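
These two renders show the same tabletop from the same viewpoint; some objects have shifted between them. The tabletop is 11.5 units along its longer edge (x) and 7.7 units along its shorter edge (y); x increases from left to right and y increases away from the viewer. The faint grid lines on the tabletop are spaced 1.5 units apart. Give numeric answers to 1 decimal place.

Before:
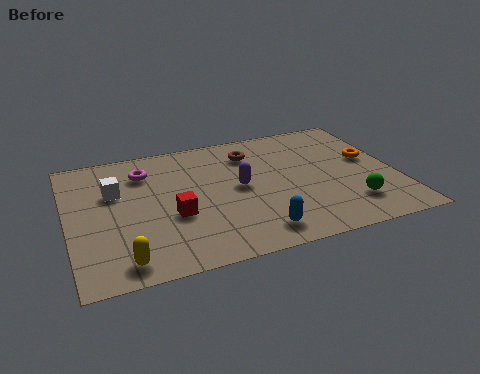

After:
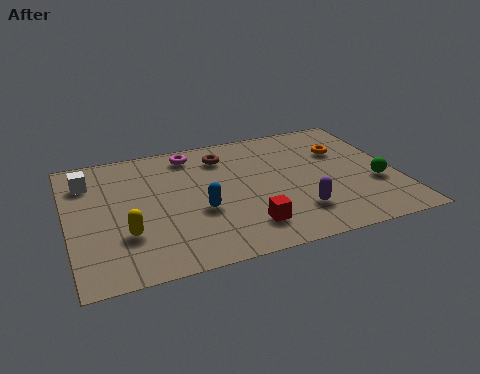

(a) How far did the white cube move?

1.3

From (1.7, 5.0) to (0.8, 5.9), the white cube covered √(0.9² + 0.9²) ≈ 1.3 units.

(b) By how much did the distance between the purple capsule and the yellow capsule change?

+0.7

Before: roughly 5.2 units apart; after: 5.9. That's 0.7 units further apart.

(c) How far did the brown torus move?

1.0

From (6.6, 6.0) to (5.6, 6.1), the brown torus covered √(1.0² + 0.1²) ≈ 1.0 units.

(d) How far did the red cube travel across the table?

2.8

The red cube moved from about (3.6, 3.0) to (6.0, 1.6), a distance of √(2.4² + 1.4²) ≈ 2.8.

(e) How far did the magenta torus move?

1.8

The magenta torus was near (2.8, 5.9) before and (4.5, 6.6) after, so it travelled √(1.7² + 0.7²) ≈ 1.8 units.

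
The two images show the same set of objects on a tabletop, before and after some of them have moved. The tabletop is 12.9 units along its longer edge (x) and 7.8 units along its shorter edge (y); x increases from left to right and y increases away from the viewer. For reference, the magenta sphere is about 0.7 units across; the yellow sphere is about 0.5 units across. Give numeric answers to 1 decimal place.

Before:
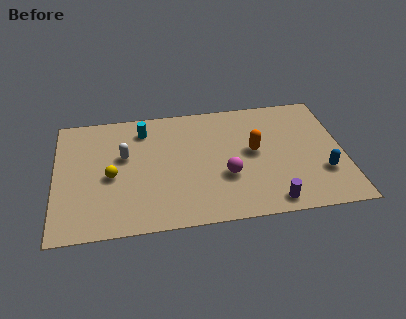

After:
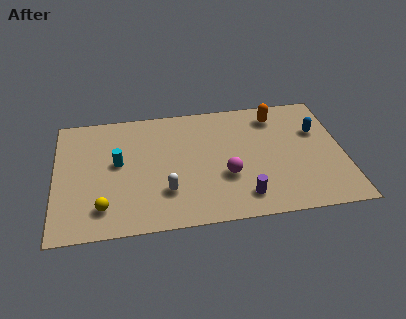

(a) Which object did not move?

the magenta sphere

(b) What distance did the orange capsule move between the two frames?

2.5

The orange capsule was near (8.9, 4.2) before and (10.0, 6.4) after, so it travelled √(1.1² + 2.2²) ≈ 2.5 units.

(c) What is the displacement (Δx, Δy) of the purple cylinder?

(-1.2, 0.5)

The purple cylinder started near (9.5, 0.9) and ended near (8.3, 1.4).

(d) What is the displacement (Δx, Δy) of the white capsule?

(1.8, -2.5)

The white capsule started near (3.1, 4.7) and ended near (4.9, 2.2).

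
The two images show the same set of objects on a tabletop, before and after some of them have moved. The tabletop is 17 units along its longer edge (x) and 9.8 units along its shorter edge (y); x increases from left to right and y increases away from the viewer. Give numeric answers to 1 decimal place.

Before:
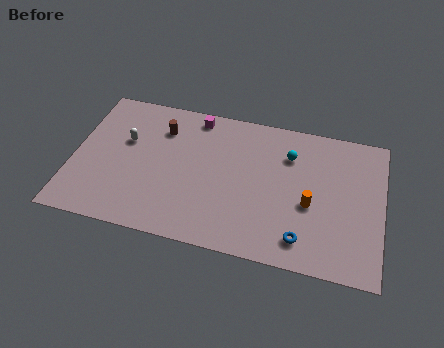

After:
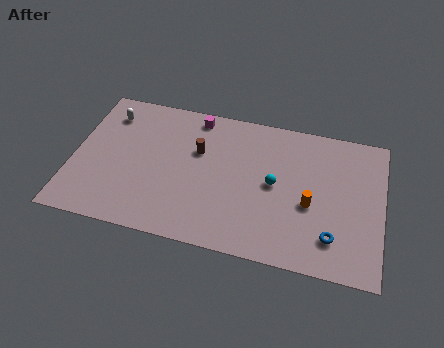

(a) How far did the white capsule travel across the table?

2.0

The white capsule moved from about (2.8, 6.1) to (1.7, 7.8), a distance of √(1.1² + 1.7²) ≈ 2.0.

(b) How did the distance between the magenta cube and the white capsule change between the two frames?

+0.4

They were about 4.5 units apart before and 4.9 after — 0.4 units further apart.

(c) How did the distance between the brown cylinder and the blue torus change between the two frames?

-1.3

The distance was about 9.9 in the first image and 8.6 in the second, so they moved 1.3 units closer together.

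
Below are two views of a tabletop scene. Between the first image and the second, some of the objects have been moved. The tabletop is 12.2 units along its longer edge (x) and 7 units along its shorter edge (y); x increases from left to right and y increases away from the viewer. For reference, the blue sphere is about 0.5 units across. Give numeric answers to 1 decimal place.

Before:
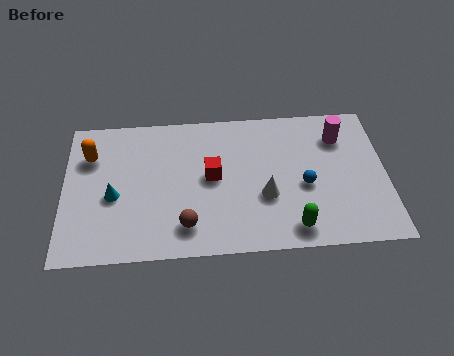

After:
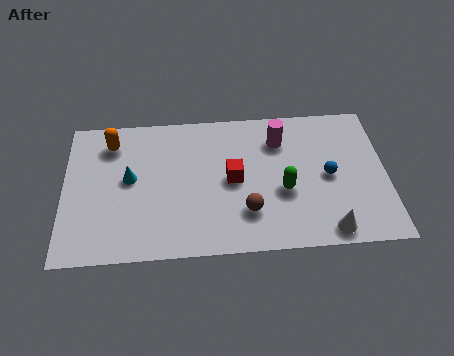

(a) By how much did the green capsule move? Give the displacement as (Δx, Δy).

(-0.3, 1.8)

The green capsule started near (8.6, 1.0) and ended near (8.3, 2.8).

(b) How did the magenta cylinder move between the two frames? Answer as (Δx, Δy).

(-2.3, 0.0)

From the two frames, the magenta cylinder sits at roughly (10.5, 5.3) before and (8.2, 5.3) after.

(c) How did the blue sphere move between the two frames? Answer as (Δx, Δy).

(0.9, 0.4)

The blue sphere started near (9.1, 3.0) and ended near (10.0, 3.4).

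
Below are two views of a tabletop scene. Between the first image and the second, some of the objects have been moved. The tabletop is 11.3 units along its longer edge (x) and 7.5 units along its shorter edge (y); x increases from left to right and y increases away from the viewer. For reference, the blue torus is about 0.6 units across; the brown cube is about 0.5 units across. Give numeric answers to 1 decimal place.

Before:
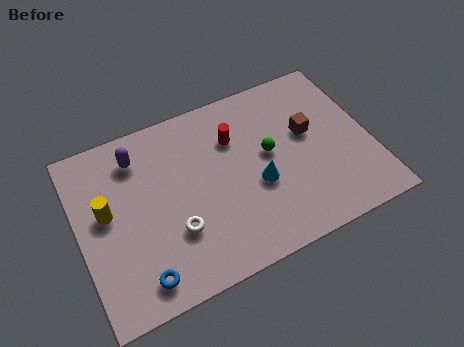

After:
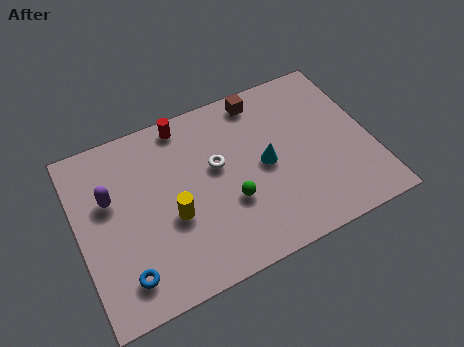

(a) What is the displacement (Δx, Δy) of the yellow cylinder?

(2.4, -1.2)

The yellow cylinder was at about (1.1, 4.2) and moved to about (3.5, 3.0).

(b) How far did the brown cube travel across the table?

2.7

The brown cube moved from about (9.0, 4.4) to (7.4, 6.6), a distance of √(1.6² + 2.2²) ≈ 2.7.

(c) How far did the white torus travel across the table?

2.8

The white torus moved from about (3.5, 2.4) to (5.4, 4.4), a distance of √(1.9² + 2.0²) ≈ 2.8.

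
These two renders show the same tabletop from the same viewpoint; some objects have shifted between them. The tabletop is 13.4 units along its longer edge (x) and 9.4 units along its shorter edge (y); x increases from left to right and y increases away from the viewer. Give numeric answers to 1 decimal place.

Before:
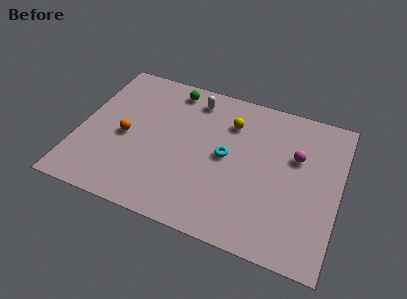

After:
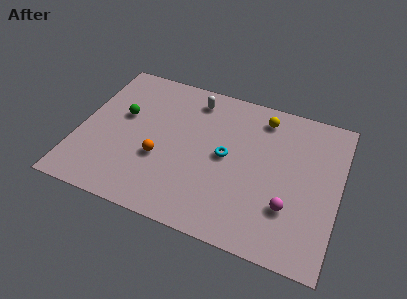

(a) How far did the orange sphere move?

2.1

From (2.4, 4.3) to (4.3, 3.5), the orange sphere covered √(1.9² + 0.8²) ≈ 2.1 units.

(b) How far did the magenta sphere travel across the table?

3.2

The magenta sphere moved from about (11.1, 6.0) to (11.0, 2.8), a distance of √(0.1² + 3.2²) ≈ 3.2.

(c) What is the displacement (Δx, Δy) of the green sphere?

(-2.3, -2.6)

The green sphere started near (4.4, 8.2) and ended near (2.1, 5.6).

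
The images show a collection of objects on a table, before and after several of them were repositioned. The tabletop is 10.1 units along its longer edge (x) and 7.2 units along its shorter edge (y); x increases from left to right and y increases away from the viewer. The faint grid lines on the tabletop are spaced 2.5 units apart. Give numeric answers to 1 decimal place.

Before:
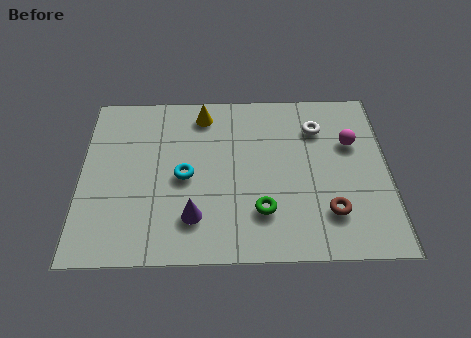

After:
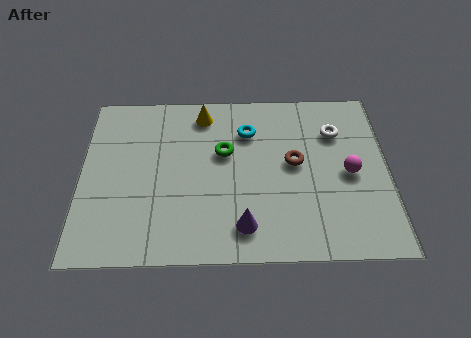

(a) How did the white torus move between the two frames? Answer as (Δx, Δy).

(0.6, -0.2)

From the two frames, the white torus sits at roughly (7.8, 5.4) before and (8.4, 5.2) after.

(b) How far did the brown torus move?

2.4

The brown torus was near (8.1, 1.8) before and (7.0, 3.9) after, so it travelled √(1.1² + 2.1²) ≈ 2.4 units.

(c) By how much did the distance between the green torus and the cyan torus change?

-1.7

Before: roughly 2.9 units apart; after: 1.2. That's 1.7 units closer together.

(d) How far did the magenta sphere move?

1.3

The magenta sphere moved from about (8.9, 4.7) to (8.8, 3.4), a distance of √(0.1² + 1.3²) ≈ 1.3.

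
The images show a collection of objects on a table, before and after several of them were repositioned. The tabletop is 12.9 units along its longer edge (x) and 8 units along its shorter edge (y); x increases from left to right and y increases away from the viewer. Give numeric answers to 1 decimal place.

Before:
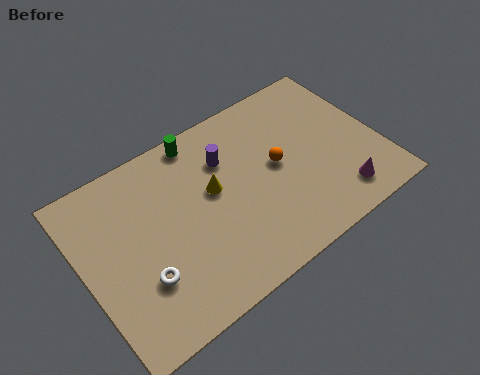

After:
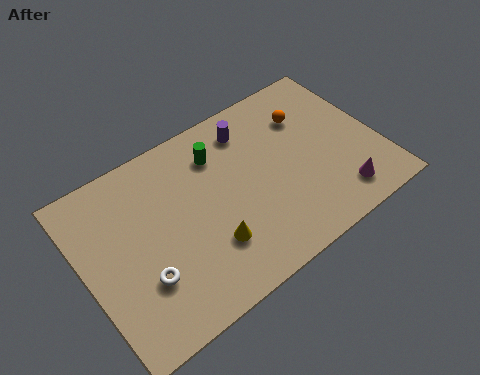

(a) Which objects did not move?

the magenta cone and the white torus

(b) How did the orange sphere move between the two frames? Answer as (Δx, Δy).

(1.7, 1.6)

The orange sphere was at about (8.5, 4.2) and moved to about (10.2, 5.8).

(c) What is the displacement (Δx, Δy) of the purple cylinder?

(1.2, 0.8)

The purple cylinder was at about (6.5, 5.7) and moved to about (7.7, 6.5).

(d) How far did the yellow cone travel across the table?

2.4

The yellow cone was near (5.7, 4.6) before and (5.1, 2.3) after, so it travelled √(0.6² + 2.3²) ≈ 2.4 units.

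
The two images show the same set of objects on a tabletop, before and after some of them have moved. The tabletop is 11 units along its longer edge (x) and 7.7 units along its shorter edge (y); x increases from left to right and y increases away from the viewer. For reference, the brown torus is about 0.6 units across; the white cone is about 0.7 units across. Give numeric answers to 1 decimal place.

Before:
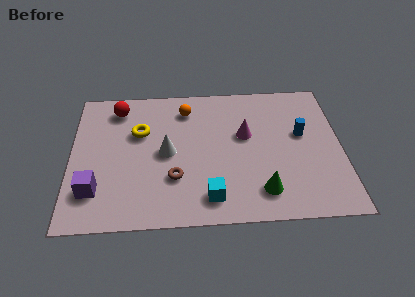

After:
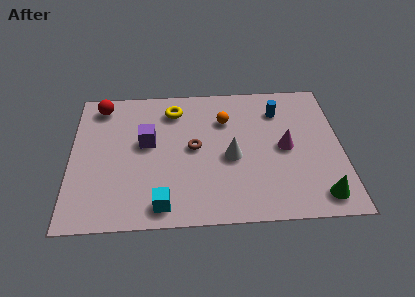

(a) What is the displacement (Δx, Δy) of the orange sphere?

(1.6, -0.7)

The orange sphere was at about (4.7, 6.2) and moved to about (6.3, 5.5).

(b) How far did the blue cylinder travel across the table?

1.7

From (9.4, 4.5) to (8.5, 5.9), the blue cylinder covered √(0.9² + 1.4²) ≈ 1.7 units.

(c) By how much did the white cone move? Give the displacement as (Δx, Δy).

(2.6, -0.4)

The white cone was at about (3.9, 3.8) and moved to about (6.5, 3.4).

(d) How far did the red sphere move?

0.7

The red sphere moved from about (1.9, 6.4) to (1.2, 6.6), a distance of √(0.7² + 0.2²) ≈ 0.7.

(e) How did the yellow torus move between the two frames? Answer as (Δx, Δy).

(1.4, 1.2)

The yellow torus started near (2.8, 5.0) and ended near (4.2, 6.2).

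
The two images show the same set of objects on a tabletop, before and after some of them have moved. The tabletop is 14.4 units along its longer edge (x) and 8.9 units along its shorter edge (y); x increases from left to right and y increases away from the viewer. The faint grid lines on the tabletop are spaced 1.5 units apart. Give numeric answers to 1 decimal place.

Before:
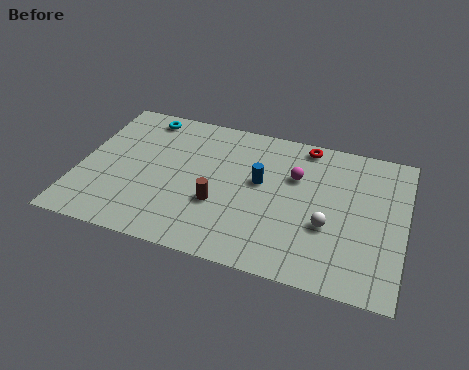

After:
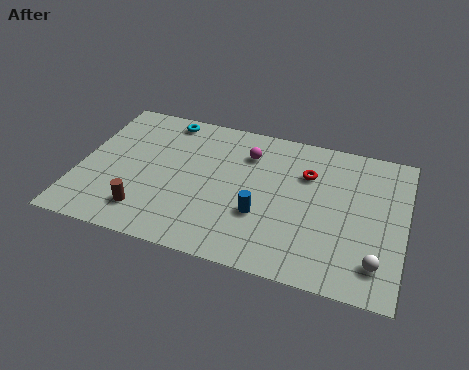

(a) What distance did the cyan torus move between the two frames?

1.0

The cyan torus was near (2.5, 7.8) before and (3.5, 7.9) after, so it travelled √(1.0² + 0.1²) ≈ 1.0 units.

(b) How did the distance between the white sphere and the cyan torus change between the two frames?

+1.8

Before: roughly 9.7 units apart; after: 11.5. That's 1.8 units further apart.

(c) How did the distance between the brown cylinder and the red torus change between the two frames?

+2.2

The distance was about 5.9 in the first image and 8.1 in the second, so they moved 2.2 units further apart.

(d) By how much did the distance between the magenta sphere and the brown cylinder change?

+2.2

They were about 4.2 units apart before and 6.4 after — 2.2 units further apart.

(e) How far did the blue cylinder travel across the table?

2.0

From (8.0, 5.1) to (8.2, 3.1), the blue cylinder covered √(0.2² + 2.0²) ≈ 2.0 units.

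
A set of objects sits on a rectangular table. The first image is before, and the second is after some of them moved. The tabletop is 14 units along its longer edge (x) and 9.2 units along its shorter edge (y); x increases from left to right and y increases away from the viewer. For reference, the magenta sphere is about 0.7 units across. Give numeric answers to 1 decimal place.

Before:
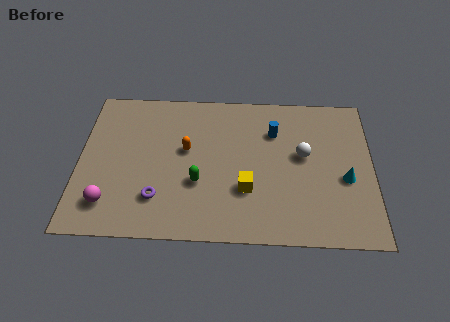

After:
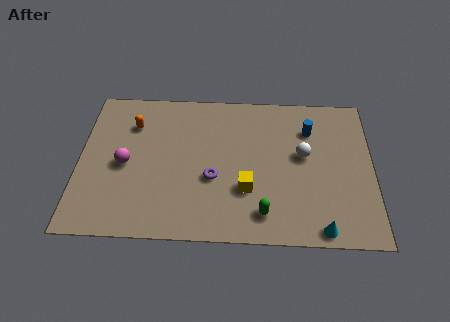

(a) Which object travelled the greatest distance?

the green capsule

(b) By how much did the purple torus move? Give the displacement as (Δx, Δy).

(2.6, 1.3)

The purple torus started near (3.8, 2.3) and ended near (6.4, 3.6).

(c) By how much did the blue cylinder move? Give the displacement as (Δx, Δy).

(1.7, 0.2)

The blue cylinder was at about (9.3, 6.6) and moved to about (11.0, 6.8).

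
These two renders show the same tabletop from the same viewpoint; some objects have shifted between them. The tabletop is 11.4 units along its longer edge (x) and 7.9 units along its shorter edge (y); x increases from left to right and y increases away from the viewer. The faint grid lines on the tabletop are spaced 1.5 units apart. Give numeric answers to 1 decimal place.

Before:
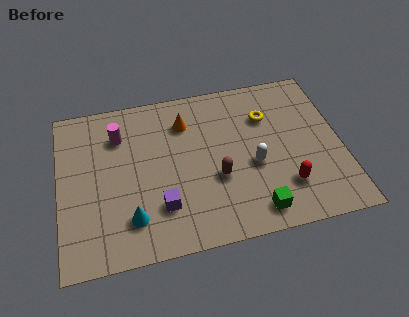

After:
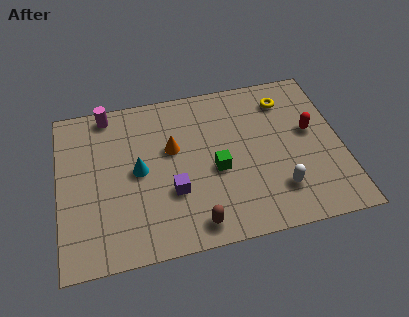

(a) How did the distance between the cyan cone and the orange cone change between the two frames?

-3.2

They were about 4.8 units apart before and 1.6 after — 3.2 units closer together.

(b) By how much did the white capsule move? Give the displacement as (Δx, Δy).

(0.9, -1.4)

From the two frames, the white capsule sits at roughly (7.8, 3.3) before and (8.7, 1.9) after.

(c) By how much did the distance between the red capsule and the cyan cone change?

+0.8

They were about 6.2 units apart before and 7.0 after — 0.8 units further apart.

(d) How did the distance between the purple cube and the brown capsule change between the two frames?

-0.6

Before: roughly 2.5 units apart; after: 1.9. That's 0.6 units closer together.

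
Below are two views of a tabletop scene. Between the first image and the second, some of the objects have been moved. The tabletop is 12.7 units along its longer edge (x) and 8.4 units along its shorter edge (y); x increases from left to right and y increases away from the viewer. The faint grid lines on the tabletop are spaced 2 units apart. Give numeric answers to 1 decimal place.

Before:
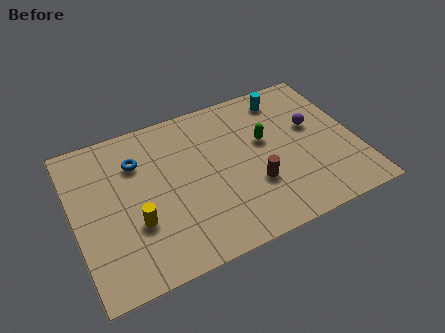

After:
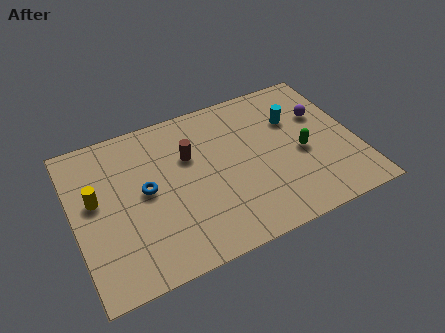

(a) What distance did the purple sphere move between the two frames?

0.7

The purple sphere moved from about (10.9, 5.0) to (11.4, 5.5), a distance of √(0.5² + 0.5²) ≈ 0.7.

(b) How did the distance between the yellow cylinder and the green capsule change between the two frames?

+2.8

The distance was about 6.5 in the first image and 9.3 in the second, so they moved 2.8 units further apart.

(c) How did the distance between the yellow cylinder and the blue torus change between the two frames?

-1.0

They were about 3.2 units apart before and 2.2 after — 1.0 units closer together.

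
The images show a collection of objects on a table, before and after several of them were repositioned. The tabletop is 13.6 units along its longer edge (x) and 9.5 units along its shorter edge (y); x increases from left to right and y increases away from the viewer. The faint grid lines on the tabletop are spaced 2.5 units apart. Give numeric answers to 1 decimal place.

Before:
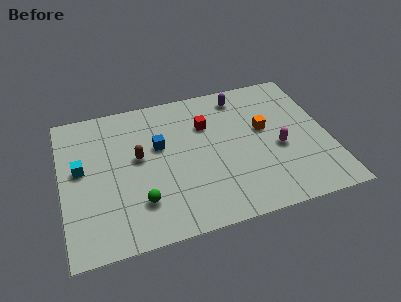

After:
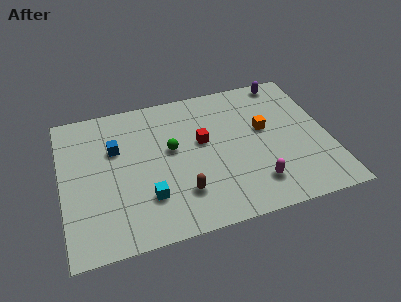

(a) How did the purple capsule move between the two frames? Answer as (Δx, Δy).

(2.4, 0.5)

From the two frames, the purple capsule sits at roughly (9.4, 8.1) before and (11.8, 8.6) after.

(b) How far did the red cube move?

1.1

The red cube moved from about (7.5, 6.6) to (7.2, 5.5), a distance of √(0.3² + 1.1²) ≈ 1.1.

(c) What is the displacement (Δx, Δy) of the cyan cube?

(3.2, -2.7)

The cyan cube started near (1.0, 5.3) and ended near (4.2, 2.6).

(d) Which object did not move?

the orange cube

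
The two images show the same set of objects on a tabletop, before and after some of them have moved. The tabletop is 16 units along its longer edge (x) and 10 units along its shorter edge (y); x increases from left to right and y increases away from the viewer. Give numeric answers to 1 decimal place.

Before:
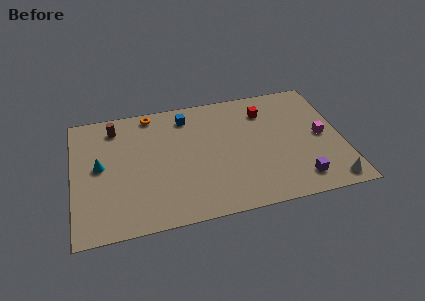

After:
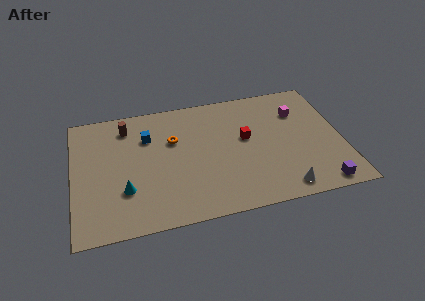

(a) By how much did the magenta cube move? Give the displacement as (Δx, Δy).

(-1.2, 2.3)

The magenta cube started near (14.8, 4.9) and ended near (13.6, 7.2).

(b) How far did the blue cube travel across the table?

2.7

From (6.9, 8.3) to (4.5, 7.1), the blue cube covered √(2.4² + 1.2²) ≈ 2.7 units.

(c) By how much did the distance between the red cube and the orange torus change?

-2.5

Before: roughly 6.9 units apart; after: 4.4. That's 2.5 units closer together.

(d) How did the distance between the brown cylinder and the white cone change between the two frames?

-3.0

Before: roughly 14.3 units apart; after: 11.3. That's 3.0 units closer together.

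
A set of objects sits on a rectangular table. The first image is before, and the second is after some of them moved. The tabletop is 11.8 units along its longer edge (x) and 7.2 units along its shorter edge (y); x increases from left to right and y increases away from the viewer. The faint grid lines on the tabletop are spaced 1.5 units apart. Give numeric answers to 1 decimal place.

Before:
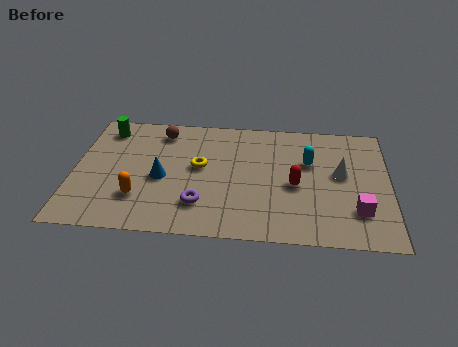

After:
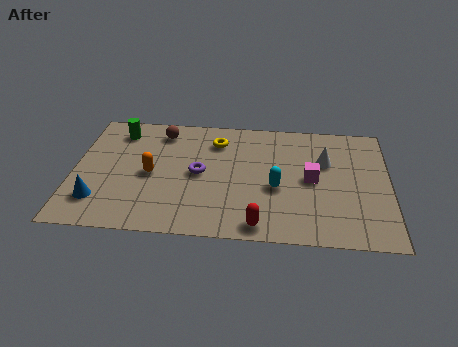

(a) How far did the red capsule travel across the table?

2.7

The red capsule was near (8.3, 3.2) before and (7.0, 0.8) after, so it travelled √(1.3² + 2.4²) ≈ 2.7 units.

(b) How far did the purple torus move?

1.8

The purple torus moved from about (4.8, 1.8) to (4.7, 3.6), a distance of √(0.1² + 1.8²) ≈ 1.8.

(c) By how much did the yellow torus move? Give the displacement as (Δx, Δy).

(0.6, 1.6)

The yellow torus was at about (4.7, 4.0) and moved to about (5.3, 5.6).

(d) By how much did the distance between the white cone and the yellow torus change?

-1.1

Before: roughly 5.3 units apart; after: 4.2. That's 1.1 units closer together.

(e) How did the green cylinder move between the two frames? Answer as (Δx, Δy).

(0.5, -0.1)

The green cylinder was at about (1.1, 6.0) and moved to about (1.6, 5.9).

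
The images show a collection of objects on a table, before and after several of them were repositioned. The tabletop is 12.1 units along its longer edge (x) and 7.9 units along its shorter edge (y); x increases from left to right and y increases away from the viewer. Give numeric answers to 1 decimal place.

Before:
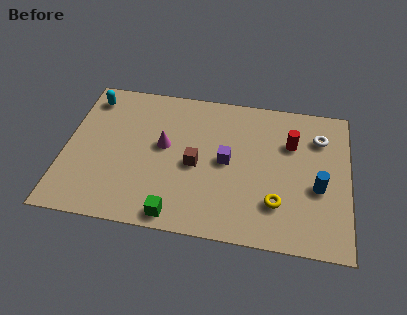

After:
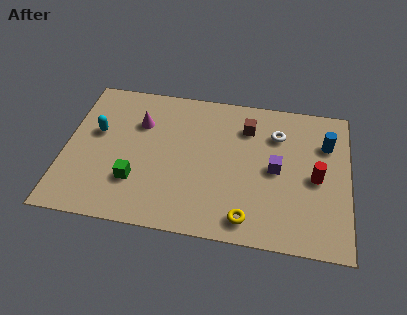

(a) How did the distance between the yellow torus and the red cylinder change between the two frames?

+0.5

Before: roughly 3.3 units apart; after: 3.8. That's 0.5 units further apart.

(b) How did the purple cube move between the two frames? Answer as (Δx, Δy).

(2.1, -0.1)

The purple cube started near (6.9, 4.0) and ended near (9.0, 3.9).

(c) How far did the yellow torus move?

1.6

From (9.1, 2.1) to (7.9, 1.1), the yellow torus covered √(1.2² + 1.0²) ≈ 1.6 units.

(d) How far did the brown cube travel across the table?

3.2

The brown cube moved from about (5.6, 3.6) to (7.7, 6.0), a distance of √(2.1² + 2.4²) ≈ 3.2.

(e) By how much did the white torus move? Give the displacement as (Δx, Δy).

(-1.8, -0.1)

The white torus was at about (10.8, 5.9) and moved to about (9.0, 5.8).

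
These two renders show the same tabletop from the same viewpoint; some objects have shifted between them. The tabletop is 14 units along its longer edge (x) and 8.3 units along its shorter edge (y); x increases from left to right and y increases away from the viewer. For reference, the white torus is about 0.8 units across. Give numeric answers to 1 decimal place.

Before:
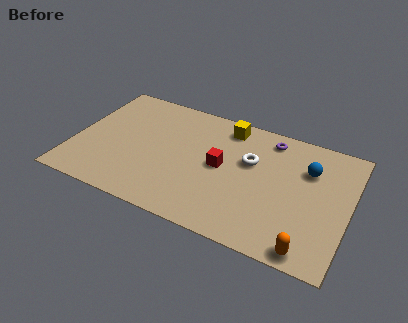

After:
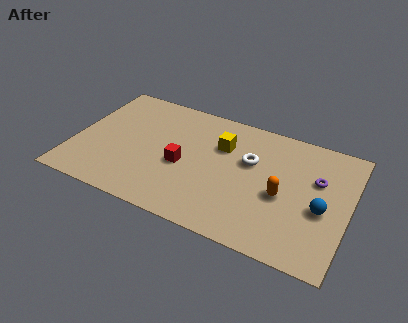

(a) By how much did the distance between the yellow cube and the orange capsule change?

-4.0

They were about 7.9 units apart before and 3.9 after — 4.0 units closer together.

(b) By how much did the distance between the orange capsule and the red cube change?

-0.8

Before: roughly 5.9 units apart; after: 5.1. That's 0.8 units closer together.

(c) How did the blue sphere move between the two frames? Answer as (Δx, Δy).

(0.9, -2.3)

The blue sphere started near (11.8, 5.8) and ended near (12.7, 3.5).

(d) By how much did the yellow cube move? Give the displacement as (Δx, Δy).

(-0.1, -1.4)

The yellow cube was at about (7.5, 7.1) and moved to about (7.4, 5.7).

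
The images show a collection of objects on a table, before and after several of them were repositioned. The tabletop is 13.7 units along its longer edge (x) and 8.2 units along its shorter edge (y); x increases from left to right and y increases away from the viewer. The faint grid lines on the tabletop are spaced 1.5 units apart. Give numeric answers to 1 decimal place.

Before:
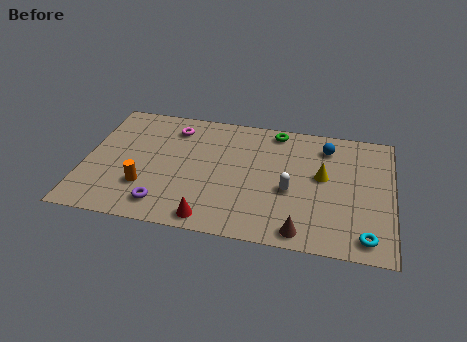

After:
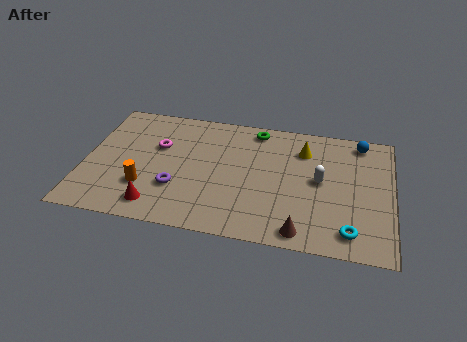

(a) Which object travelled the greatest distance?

the red cone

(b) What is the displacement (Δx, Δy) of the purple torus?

(0.5, 1.2)

The purple torus was at about (3.7, 1.4) and moved to about (4.2, 2.6).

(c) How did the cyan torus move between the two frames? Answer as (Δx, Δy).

(-0.7, 0.2)

The cyan torus was at about (12.6, 1.1) and moved to about (11.9, 1.3).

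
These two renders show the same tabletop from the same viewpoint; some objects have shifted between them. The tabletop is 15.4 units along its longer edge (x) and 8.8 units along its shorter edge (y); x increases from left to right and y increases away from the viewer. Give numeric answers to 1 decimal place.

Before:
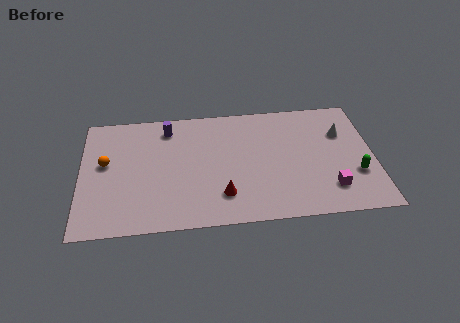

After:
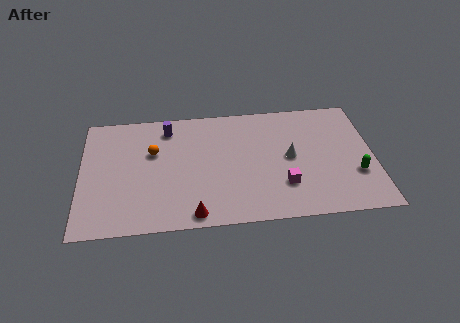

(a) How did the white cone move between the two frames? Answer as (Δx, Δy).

(-2.8, -1.5)

From the two frames, the white cone sits at roughly (13.8, 6.0) before and (11.0, 4.5) after.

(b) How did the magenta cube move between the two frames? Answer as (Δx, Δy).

(-2.4, 0.5)

The magenta cube was at about (13.0, 2.0) and moved to about (10.6, 2.5).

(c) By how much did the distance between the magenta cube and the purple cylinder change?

-2.2

Before: roughly 9.9 units apart; after: 7.7. That's 2.2 units closer together.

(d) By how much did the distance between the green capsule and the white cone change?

+0.6

The distance was about 3.2 in the first image and 3.8 in the second, so they moved 0.6 units further apart.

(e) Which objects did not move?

the purple cylinder and the green capsule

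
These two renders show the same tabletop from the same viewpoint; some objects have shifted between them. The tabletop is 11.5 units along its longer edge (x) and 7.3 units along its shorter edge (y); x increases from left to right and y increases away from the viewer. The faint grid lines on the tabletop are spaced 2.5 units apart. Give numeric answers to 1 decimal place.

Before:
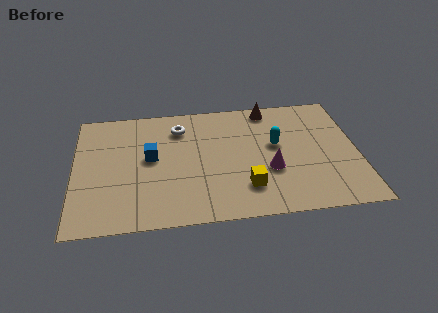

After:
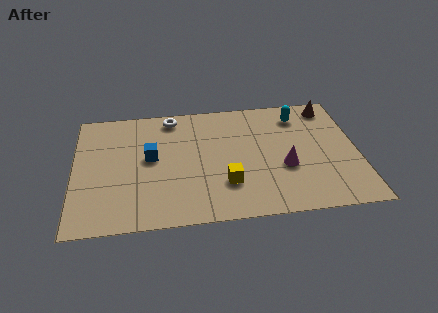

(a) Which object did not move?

the blue cube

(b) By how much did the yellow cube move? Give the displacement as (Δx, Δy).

(-0.8, 0.3)

From the two frames, the yellow cube sits at roughly (6.9, 1.8) before and (6.1, 2.1) after.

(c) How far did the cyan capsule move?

2.0

The cyan capsule moved from about (8.2, 4.2) to (9.2, 5.9), a distance of √(1.0² + 1.7²) ≈ 2.0.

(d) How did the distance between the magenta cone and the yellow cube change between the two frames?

+1.2

Before: roughly 1.3 units apart; after: 2.5. That's 1.2 units further apart.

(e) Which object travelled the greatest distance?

the brown cone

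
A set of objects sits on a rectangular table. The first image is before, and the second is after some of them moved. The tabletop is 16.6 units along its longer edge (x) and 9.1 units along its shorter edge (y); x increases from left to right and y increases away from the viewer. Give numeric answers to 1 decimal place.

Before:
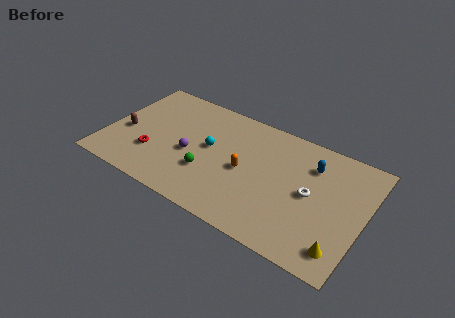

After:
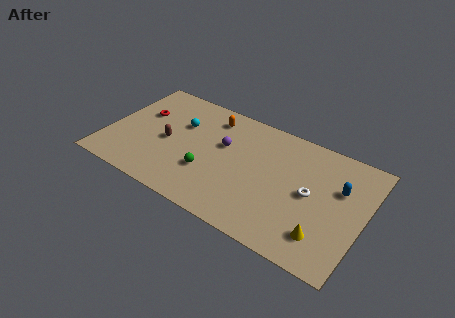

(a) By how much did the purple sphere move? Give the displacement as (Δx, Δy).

(1.9, 1.7)

The purple sphere was at about (5.5, 3.9) and moved to about (7.4, 5.6).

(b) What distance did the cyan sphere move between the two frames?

2.3

The cyan sphere moved from about (6.6, 5.0) to (4.5, 6.0), a distance of √(2.1² + 1.0²) ≈ 2.3.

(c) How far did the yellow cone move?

1.2

The yellow cone was near (15.5, 1.6) before and (14.4, 2.0) after, so it travelled √(1.1² + 0.4²) ≈ 1.2 units.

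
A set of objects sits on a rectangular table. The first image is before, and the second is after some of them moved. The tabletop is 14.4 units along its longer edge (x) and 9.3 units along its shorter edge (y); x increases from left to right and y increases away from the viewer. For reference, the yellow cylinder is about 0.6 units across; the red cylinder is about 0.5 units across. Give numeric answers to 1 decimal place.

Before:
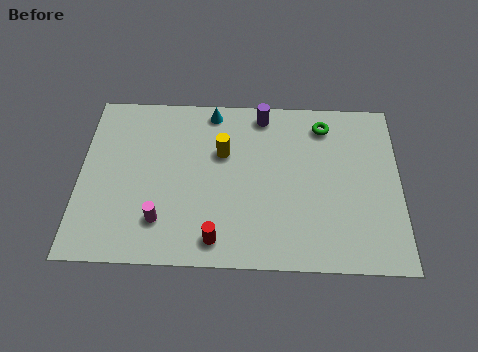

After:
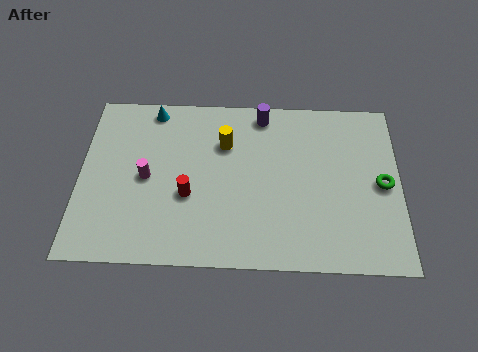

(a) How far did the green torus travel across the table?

4.1

The green torus was near (11.0, 7.7) before and (13.6, 4.5) after, so it travelled √(2.6² + 3.2²) ≈ 4.1 units.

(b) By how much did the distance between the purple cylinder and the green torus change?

+3.7

They were about 2.8 units apart before and 6.5 after — 3.7 units further apart.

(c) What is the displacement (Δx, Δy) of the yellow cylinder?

(0.1, 0.5)

The yellow cylinder was at about (6.4, 6.0) and moved to about (6.5, 6.5).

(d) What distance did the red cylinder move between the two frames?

2.6

The red cylinder was near (6.2, 1.3) before and (4.9, 3.6) after, so it travelled √(1.3² + 2.3²) ≈ 2.6 units.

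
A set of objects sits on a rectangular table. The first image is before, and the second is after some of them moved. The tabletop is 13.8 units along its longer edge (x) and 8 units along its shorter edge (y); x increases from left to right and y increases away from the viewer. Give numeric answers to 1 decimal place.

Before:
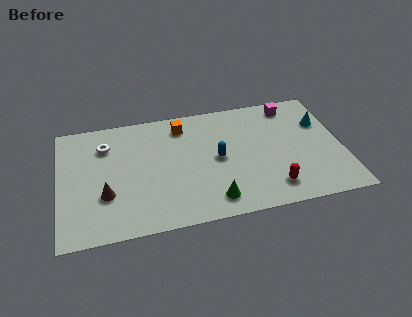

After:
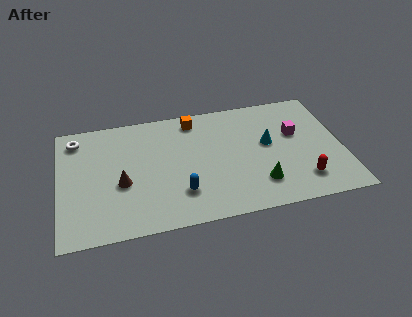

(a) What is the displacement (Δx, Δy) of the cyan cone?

(-2.7, -0.9)

The cyan cone started near (12.9, 5.4) and ended near (10.2, 4.5).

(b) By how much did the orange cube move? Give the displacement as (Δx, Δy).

(0.6, 0.3)

From the two frames, the orange cube sits at roughly (6.1, 6.6) before and (6.7, 6.9) after.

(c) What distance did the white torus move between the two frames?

1.6

From (2.3, 6.0) to (0.9, 6.7), the white torus covered √(1.4² + 0.7²) ≈ 1.6 units.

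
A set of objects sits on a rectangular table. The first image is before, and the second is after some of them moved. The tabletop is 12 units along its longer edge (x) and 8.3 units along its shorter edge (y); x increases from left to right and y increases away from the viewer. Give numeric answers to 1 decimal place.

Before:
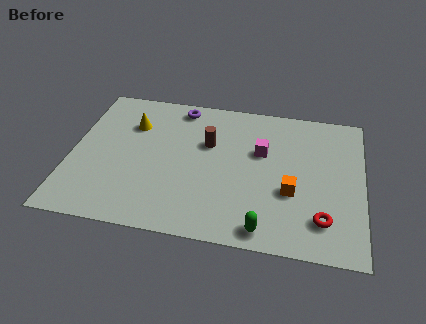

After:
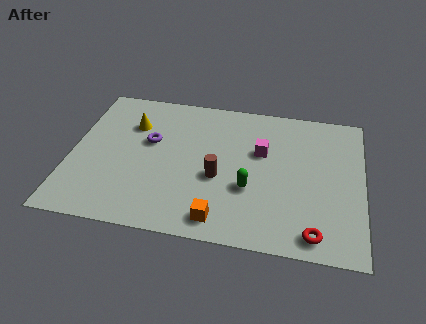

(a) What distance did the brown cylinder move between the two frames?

2.0

From (5.6, 5.3) to (6.1, 3.4), the brown cylinder covered √(0.5² + 1.9²) ≈ 2.0 units.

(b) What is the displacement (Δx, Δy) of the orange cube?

(-2.8, -2.0)

The orange cube was at about (9.1, 3.1) and moved to about (6.3, 1.1).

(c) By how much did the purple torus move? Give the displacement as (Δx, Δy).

(-1.1, -2.3)

The purple torus was at about (4.3, 7.3) and moved to about (3.2, 5.0).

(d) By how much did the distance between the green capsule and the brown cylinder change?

-3.7

Before: roughly 5.1 units apart; after: 1.4. That's 3.7 units closer together.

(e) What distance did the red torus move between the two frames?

0.9

From (10.4, 1.8) to (10.1, 1.0), the red torus covered √(0.3² + 0.8²) ≈ 0.9 units.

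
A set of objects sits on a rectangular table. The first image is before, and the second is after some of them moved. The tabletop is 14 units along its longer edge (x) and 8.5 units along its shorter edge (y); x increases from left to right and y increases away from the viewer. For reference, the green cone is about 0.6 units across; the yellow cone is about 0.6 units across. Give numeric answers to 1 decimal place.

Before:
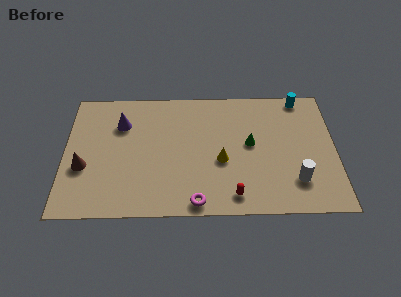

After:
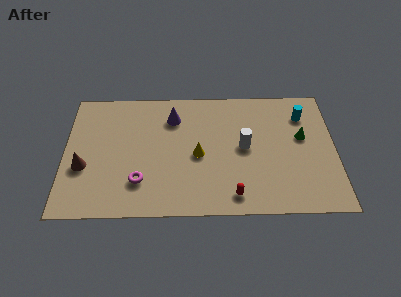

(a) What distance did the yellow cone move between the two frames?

1.3

From (8.1, 3.5) to (6.9, 3.9), the yellow cone covered √(1.2² + 0.4²) ≈ 1.3 units.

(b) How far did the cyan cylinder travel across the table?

1.2

The cyan cylinder was near (12.3, 7.7) before and (12.4, 6.5) after, so it travelled √(0.1² + 1.2²) ≈ 1.2 units.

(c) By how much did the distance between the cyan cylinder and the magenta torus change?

+0.7

They were about 8.8 units apart before and 9.5 after — 0.7 units further apart.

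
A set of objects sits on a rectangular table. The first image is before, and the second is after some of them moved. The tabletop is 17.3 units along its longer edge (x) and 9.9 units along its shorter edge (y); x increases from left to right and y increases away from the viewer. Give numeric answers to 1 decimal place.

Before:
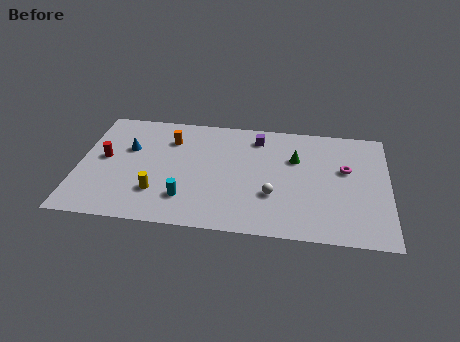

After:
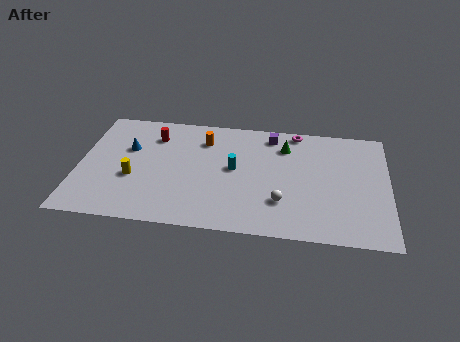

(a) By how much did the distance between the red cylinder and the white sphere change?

-1.0

The distance was about 9.7 in the first image and 8.7 in the second, so they moved 1.0 units closer together.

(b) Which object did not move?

the blue cone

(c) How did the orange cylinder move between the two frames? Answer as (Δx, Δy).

(1.9, 0.2)

The orange cylinder was at about (5.0, 7.4) and moved to about (6.9, 7.6).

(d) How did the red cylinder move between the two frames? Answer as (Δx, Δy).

(2.7, 2.3)

From the two frames, the red cylinder sits at roughly (1.4, 5.3) before and (4.1, 7.6) after.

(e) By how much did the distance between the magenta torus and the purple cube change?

-4.0

Before: roughly 5.5 units apart; after: 1.5. That's 4.0 units closer together.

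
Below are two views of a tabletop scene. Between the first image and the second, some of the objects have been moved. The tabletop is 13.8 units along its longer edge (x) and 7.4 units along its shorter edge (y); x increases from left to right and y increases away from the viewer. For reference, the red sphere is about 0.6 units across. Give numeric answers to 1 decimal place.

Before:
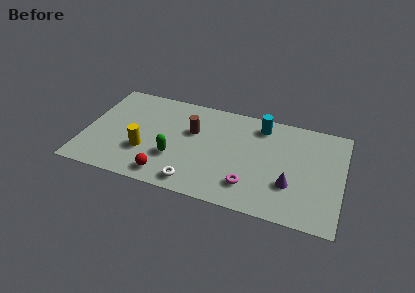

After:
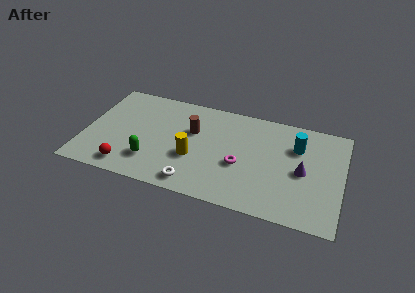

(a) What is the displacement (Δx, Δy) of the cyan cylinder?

(2.0, -1.0)

The cyan cylinder started near (9.3, 6.2) and ended near (11.3, 5.2).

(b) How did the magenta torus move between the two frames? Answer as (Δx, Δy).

(-0.6, 1.3)

The magenta torus was at about (9.0, 1.7) and moved to about (8.4, 3.0).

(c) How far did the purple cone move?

1.3

The purple cone was near (11.1, 2.4) before and (11.7, 3.5) after, so it travelled √(0.6² + 1.1²) ≈ 1.3 units.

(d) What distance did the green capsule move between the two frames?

1.3

The green capsule moved from about (4.9, 2.5) to (3.7, 1.9), a distance of √(1.2² + 0.6²) ≈ 1.3.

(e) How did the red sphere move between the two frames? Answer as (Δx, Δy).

(-2.1, 0.0)

The red sphere was at about (4.6, 1.1) and moved to about (2.5, 1.1).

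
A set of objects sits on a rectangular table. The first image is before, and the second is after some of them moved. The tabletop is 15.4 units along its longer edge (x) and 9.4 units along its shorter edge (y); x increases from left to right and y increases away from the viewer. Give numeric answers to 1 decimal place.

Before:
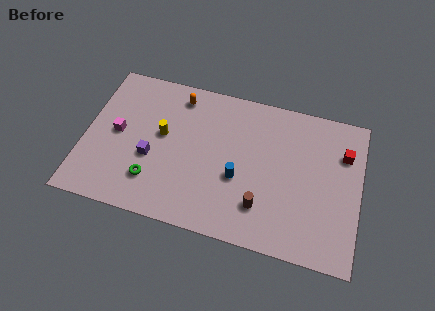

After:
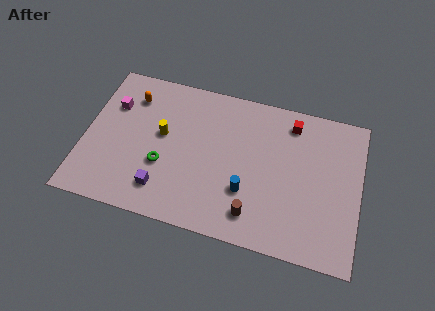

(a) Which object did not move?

the yellow cylinder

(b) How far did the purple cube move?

2.0

The purple cube was near (3.8, 3.7) before and (4.6, 1.9) after, so it travelled √(0.8² + 1.8²) ≈ 2.0 units.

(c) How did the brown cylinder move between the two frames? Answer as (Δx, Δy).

(-0.4, -0.6)

The brown cylinder started near (10.1, 2.3) and ended near (9.7, 1.7).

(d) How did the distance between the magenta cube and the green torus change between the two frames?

+1.1

The distance was about 3.3 in the first image and 4.4 in the second, so they moved 1.1 units further apart.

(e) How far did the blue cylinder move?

0.9

From (8.7, 3.7) to (9.2, 3.0), the blue cylinder covered √(0.5² + 0.7²) ≈ 0.9 units.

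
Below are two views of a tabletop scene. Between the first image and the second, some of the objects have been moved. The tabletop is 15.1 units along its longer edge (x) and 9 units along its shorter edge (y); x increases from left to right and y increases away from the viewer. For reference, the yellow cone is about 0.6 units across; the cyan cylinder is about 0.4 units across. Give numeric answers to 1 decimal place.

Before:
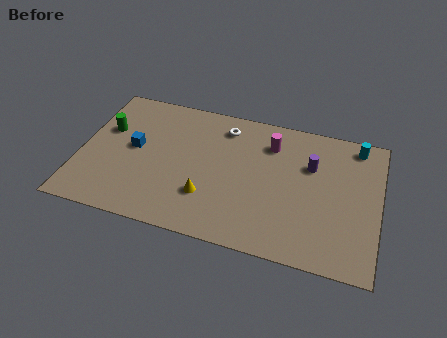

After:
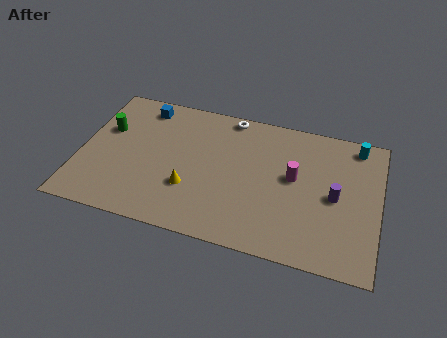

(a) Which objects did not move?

the green cylinder and the cyan cylinder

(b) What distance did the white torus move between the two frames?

0.8

The white torus moved from about (7.1, 7.4) to (7.3, 8.2), a distance of √(0.2² + 0.8²) ≈ 0.8.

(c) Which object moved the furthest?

the blue cube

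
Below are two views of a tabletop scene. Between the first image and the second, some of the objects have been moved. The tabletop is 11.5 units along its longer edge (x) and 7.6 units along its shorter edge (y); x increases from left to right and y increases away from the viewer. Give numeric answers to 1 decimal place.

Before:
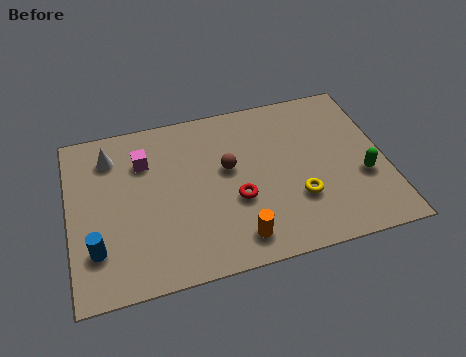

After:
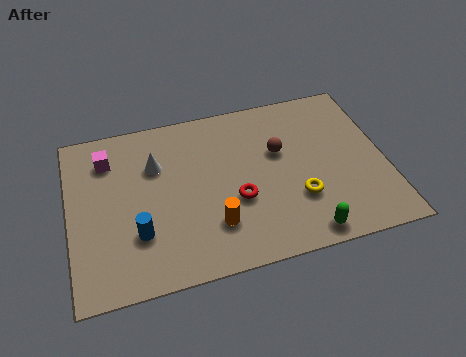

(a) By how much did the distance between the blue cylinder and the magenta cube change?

-0.3

They were about 4.0 units apart before and 3.7 after — 0.3 units closer together.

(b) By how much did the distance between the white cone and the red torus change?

-1.8

The distance was about 5.4 in the first image and 3.6 in the second, so they moved 1.8 units closer together.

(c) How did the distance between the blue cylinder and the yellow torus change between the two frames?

-1.5

They were about 7.3 units apart before and 5.8 after — 1.5 units closer together.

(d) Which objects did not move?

the red torus and the yellow torus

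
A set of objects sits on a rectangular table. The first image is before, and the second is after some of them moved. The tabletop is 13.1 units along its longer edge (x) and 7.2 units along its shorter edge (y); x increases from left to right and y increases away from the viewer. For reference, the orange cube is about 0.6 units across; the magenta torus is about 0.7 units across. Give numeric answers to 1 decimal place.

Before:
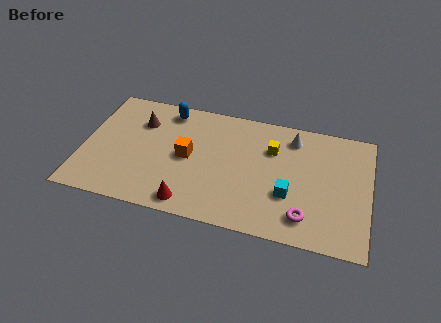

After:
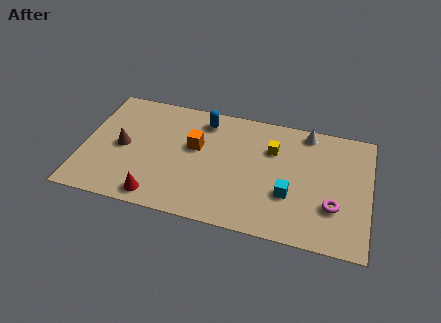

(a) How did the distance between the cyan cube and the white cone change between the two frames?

+0.5

The distance was about 3.4 in the first image and 3.9 in the second, so they moved 0.5 units further apart.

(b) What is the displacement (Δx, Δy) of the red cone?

(-1.5, 0.0)

From the two frames, the red cone sits at roughly (5.1, 0.9) before and (3.6, 0.9) after.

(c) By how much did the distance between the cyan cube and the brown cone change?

+0.3

They were about 7.5 units apart before and 7.8 after — 0.3 units further apart.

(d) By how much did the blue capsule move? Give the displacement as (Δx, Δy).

(1.7, -0.2)

The blue capsule started near (3.7, 6.2) and ended near (5.4, 6.0).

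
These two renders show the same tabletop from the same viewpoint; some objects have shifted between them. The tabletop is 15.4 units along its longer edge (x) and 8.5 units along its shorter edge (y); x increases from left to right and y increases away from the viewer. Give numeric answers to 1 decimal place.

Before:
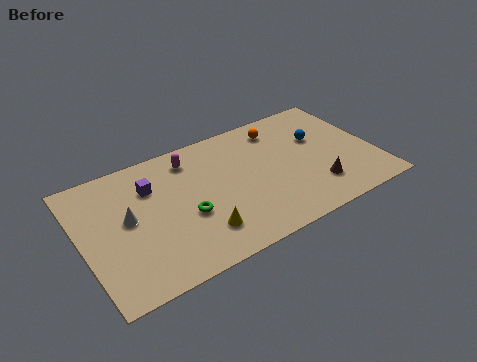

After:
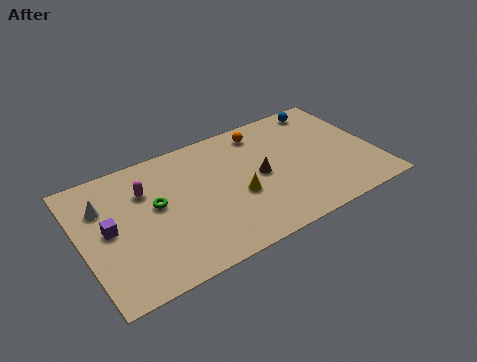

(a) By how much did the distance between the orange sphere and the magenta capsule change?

+1.7

The distance was about 4.8 in the first image and 6.5 in the second, so they moved 1.7 units further apart.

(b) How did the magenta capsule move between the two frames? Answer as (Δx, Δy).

(-2.5, -1.0)

The magenta capsule was at about (6.0, 7.0) and moved to about (3.5, 6.0).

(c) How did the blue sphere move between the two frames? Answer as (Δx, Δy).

(0.7, 2.1)

From the two frames, the blue sphere sits at roughly (12.7, 5.4) before and (13.4, 7.5) after.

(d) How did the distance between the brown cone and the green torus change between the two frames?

-1.4

They were about 6.8 units apart before and 5.4 after — 1.4 units closer together.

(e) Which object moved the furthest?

the brown cone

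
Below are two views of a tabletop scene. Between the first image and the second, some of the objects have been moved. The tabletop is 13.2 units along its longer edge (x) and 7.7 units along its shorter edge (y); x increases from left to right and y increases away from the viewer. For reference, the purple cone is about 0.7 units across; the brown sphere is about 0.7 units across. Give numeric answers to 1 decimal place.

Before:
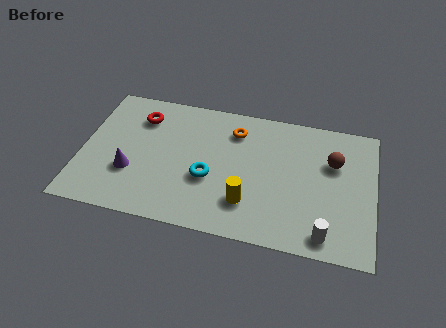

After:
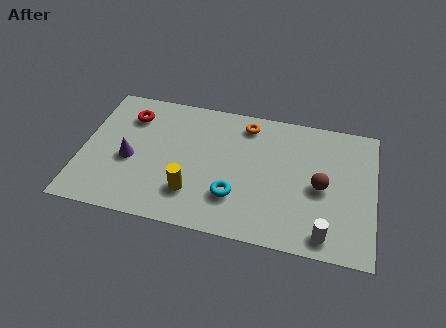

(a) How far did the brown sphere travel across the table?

1.6

From (11.3, 5.1) to (10.8, 3.6), the brown sphere covered √(0.5² + 1.5²) ≈ 1.6 units.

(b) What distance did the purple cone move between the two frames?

0.7

The purple cone was near (2.3, 2.6) before and (2.2, 3.3) after, so it travelled √(0.1² + 0.7²) ≈ 0.7 units.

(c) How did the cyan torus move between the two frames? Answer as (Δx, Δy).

(1.2, -0.8)

The cyan torus started near (5.8, 3.0) and ended near (7.0, 2.2).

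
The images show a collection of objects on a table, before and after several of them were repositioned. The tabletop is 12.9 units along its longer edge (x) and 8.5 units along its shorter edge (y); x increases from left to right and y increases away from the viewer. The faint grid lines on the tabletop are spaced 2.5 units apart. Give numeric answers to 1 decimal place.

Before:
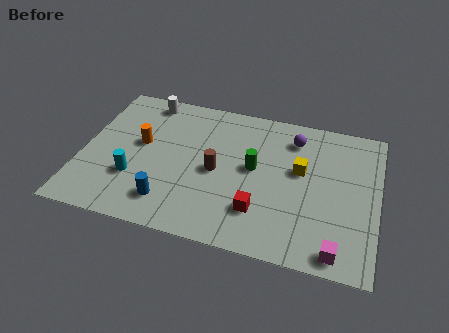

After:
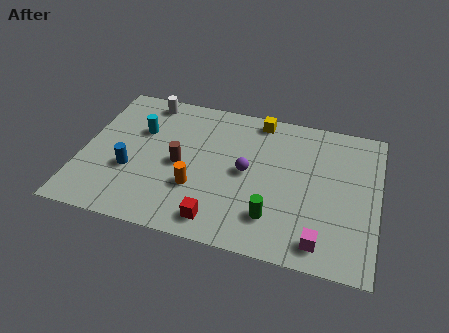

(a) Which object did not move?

the white cylinder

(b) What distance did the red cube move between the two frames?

2.0

The red cube was near (7.9, 2.2) before and (6.2, 1.2) after, so it travelled √(1.7² + 1.0²) ≈ 2.0 units.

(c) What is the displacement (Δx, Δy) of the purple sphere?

(-1.9, -2.5)

From the two frames, the purple sphere sits at roughly (9.1, 6.8) before and (7.2, 4.3) after.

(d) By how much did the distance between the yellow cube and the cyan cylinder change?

-2.0

They were about 7.5 units apart before and 5.5 after — 2.0 units closer together.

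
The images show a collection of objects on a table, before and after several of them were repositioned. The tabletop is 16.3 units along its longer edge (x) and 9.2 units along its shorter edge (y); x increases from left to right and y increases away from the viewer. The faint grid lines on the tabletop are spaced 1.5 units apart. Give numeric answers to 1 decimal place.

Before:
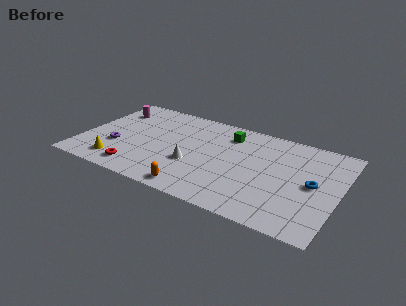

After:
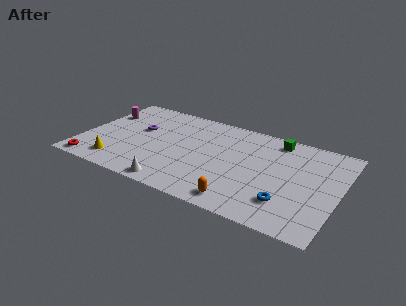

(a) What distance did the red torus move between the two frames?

2.8

The red torus moved from about (3.9, 1.4) to (1.1, 0.9), a distance of √(2.8² + 0.5²) ≈ 2.8.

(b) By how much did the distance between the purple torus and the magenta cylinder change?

-1.2

They were about 3.9 units apart before and 2.7 after — 1.2 units closer together.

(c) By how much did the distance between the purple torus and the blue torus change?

-2.1

Before: roughly 12.5 units apart; after: 10.4. That's 2.1 units closer together.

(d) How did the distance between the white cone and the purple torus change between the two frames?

+0.6

Before: roughly 4.9 units apart; after: 5.5. That's 0.6 units further apart.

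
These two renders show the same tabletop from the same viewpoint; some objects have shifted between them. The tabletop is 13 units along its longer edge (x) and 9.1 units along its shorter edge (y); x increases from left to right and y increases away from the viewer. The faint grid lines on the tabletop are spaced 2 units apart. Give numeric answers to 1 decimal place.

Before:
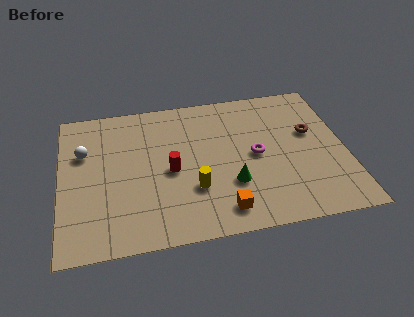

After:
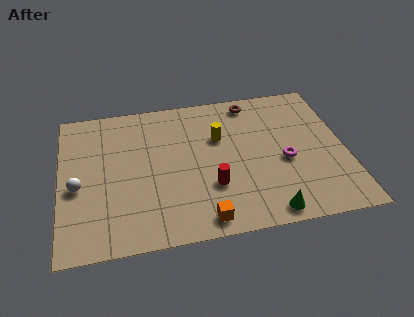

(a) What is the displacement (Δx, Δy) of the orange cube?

(-0.9, -0.4)

The orange cube was at about (7.2, 1.4) and moved to about (6.3, 1.0).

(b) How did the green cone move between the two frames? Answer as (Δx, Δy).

(1.5, -2.0)

The green cone started near (7.7, 2.9) and ended near (9.2, 0.9).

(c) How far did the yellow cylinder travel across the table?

3.3

The yellow cylinder was near (6.0, 2.9) before and (7.3, 5.9) after, so it travelled √(1.3² + 3.0²) ≈ 3.3 units.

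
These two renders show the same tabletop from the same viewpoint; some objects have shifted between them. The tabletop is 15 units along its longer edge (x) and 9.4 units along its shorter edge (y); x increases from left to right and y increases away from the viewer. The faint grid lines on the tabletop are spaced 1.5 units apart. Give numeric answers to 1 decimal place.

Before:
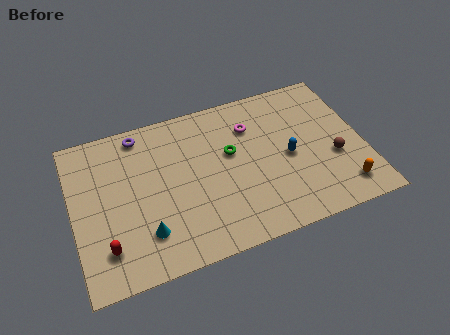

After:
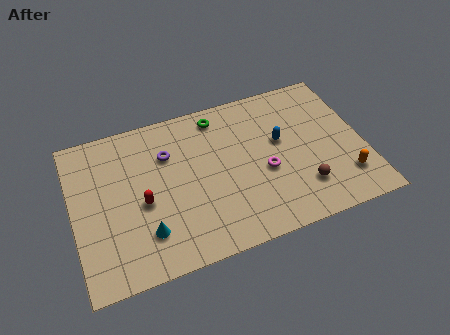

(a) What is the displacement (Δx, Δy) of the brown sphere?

(-1.8, -1.3)

From the two frames, the brown sphere sits at roughly (13.4, 3.6) before and (11.6, 2.3) after.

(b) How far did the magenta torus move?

3.0

From (9.4, 6.9) to (9.8, 3.9), the magenta torus covered √(0.4² + 3.0²) ≈ 3.0 units.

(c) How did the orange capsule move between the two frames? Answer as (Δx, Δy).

(0.2, 0.6)

The orange capsule started near (13.6, 1.6) and ended near (13.8, 2.2).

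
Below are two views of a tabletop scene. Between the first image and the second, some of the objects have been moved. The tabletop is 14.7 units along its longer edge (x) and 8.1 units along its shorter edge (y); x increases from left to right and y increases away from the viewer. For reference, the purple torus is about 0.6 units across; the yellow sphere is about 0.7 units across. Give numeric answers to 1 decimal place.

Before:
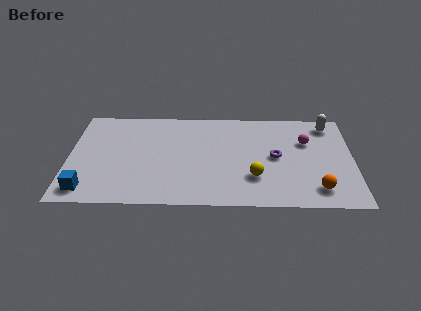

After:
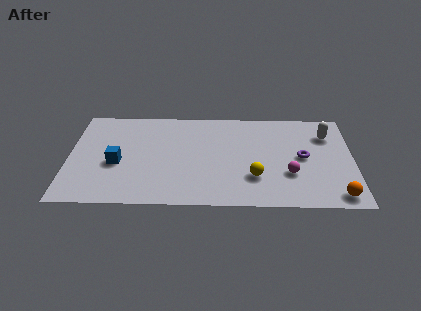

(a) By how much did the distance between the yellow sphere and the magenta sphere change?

-2.2

The distance was about 4.0 in the first image and 1.8 in the second, so they moved 2.2 units closer together.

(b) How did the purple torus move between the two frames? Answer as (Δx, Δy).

(1.4, 0.0)

From the two frames, the purple torus sits at roughly (10.7, 4.1) before and (12.1, 4.1) after.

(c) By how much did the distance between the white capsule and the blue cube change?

-2.5

Before: roughly 13.7 units apart; after: 11.2. That's 2.5 units closer together.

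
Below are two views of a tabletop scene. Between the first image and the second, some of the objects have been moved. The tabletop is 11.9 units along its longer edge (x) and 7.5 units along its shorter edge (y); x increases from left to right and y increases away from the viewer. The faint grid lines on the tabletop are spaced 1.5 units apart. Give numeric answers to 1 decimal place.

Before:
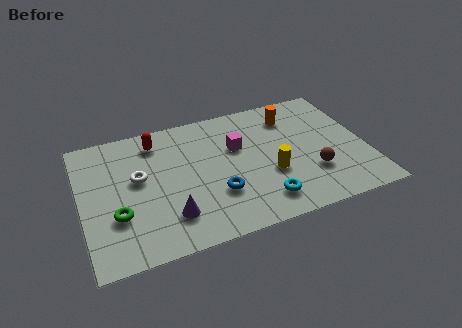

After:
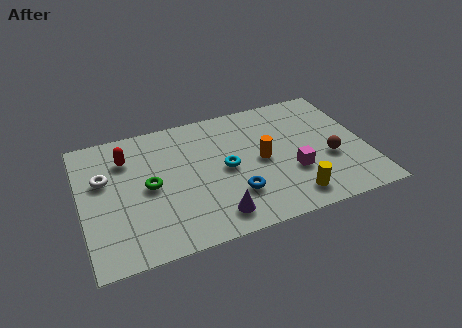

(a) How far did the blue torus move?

0.8

The blue torus moved from about (5.5, 2.4) to (6.2, 2.1), a distance of √(0.7² + 0.3²) ≈ 0.8.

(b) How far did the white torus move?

1.5

The white torus moved from about (2.4, 4.3) to (1.0, 4.7), a distance of √(1.4² + 0.4²) ≈ 1.5.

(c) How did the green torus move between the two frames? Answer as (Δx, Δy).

(1.4, 1.2)

The green torus started near (1.4, 2.5) and ended near (2.8, 3.7).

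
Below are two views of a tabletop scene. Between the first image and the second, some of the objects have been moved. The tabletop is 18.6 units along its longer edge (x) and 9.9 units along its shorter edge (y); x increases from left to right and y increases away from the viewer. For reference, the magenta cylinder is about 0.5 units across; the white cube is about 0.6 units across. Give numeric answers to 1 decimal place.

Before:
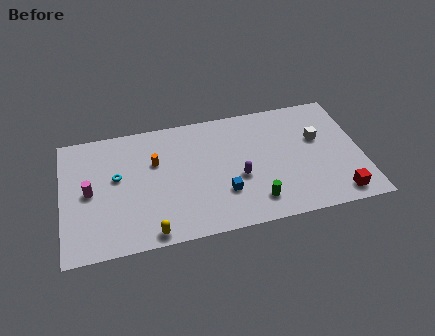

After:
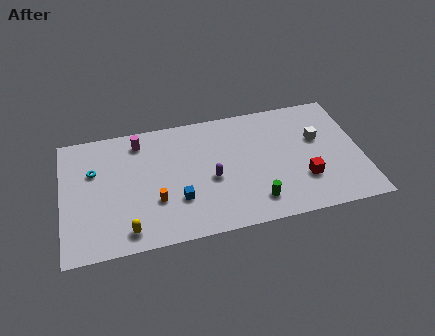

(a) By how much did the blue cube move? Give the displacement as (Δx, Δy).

(-2.8, 0.1)

From the two frames, the blue cube sits at roughly (9.9, 3.0) before and (7.1, 3.1) after.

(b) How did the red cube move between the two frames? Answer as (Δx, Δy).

(-2.0, 1.7)

The red cube started near (16.9, 1.3) and ended near (14.9, 3.0).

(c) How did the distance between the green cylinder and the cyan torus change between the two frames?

+1.6

They were about 9.2 units apart before and 10.8 after — 1.6 units further apart.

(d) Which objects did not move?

the white cube and the green cylinder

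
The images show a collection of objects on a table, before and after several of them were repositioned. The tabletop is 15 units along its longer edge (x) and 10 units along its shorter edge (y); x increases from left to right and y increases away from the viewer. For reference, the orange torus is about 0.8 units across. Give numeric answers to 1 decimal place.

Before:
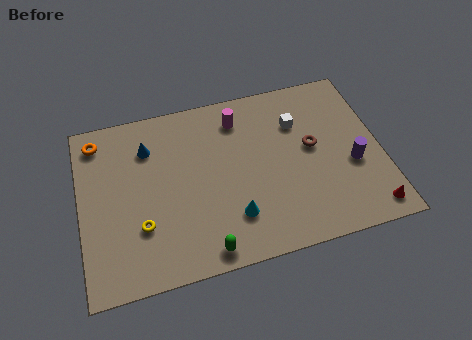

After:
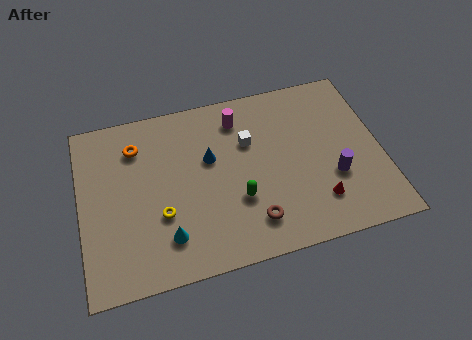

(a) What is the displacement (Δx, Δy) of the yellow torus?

(1.0, 0.4)

From the two frames, the yellow torus sits at roughly (2.9, 3.1) before and (3.9, 3.5) after.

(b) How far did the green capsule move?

3.0

From (5.9, 1.0) to (7.7, 3.4), the green capsule covered √(1.8² + 2.4²) ≈ 3.0 units.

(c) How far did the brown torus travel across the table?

4.8

The brown torus was near (11.6, 5.5) before and (8.3, 2.0) after, so it travelled √(3.3² + 3.5²) ≈ 4.8 units.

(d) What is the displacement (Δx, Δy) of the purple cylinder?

(-1.0, -0.5)

From the two frames, the purple cylinder sits at roughly (13.5, 4.0) before and (12.5, 3.5) after.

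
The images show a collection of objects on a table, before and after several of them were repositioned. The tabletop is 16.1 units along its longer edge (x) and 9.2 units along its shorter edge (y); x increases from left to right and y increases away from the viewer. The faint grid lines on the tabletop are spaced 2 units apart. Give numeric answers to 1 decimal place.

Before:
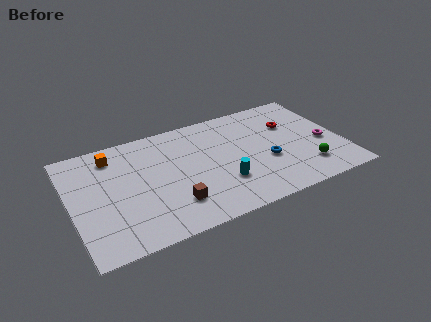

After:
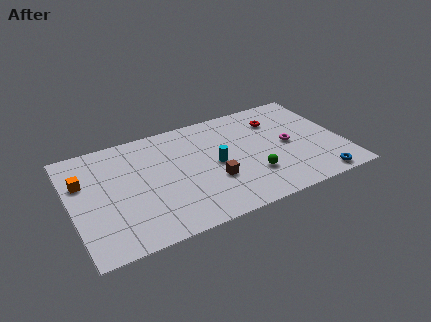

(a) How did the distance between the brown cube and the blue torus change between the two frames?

+0.5

They were about 5.9 units apart before and 6.4 after — 0.5 units further apart.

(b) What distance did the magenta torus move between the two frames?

2.2

The magenta torus was near (15.0, 3.9) before and (12.9, 4.5) after, so it travelled √(2.1² + 0.6²) ≈ 2.2 units.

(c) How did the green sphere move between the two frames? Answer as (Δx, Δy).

(-3.2, 0.6)

From the two frames, the green sphere sits at roughly (13.7, 2.1) before and (10.5, 2.7) after.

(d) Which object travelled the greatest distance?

the blue torus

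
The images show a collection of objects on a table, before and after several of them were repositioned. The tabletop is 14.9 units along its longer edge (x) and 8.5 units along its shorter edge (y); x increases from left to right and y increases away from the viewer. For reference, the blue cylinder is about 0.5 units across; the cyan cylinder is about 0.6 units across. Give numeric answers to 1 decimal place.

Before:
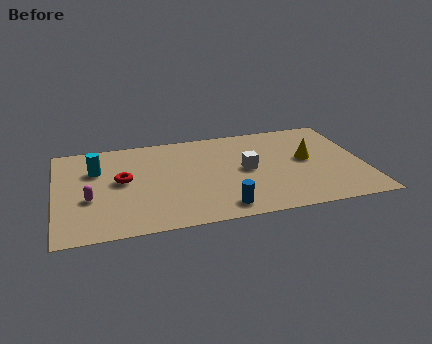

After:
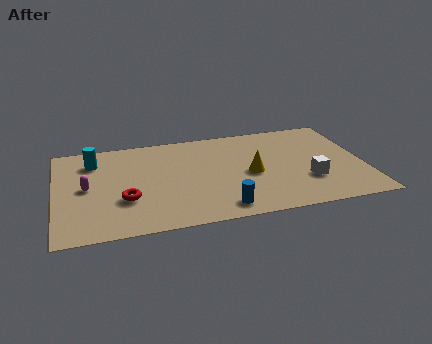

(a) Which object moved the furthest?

the white cube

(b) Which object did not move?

the blue cylinder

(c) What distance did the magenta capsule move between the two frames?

1.0

The magenta capsule was near (1.6, 3.3) before and (1.5, 4.3) after, so it travelled √(0.1² + 1.0²) ≈ 1.0 units.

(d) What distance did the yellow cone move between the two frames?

2.9

From (12.2, 4.6) to (9.4, 3.9), the yellow cone covered √(2.8² + 0.7²) ≈ 2.9 units.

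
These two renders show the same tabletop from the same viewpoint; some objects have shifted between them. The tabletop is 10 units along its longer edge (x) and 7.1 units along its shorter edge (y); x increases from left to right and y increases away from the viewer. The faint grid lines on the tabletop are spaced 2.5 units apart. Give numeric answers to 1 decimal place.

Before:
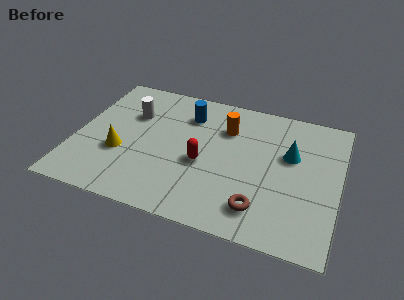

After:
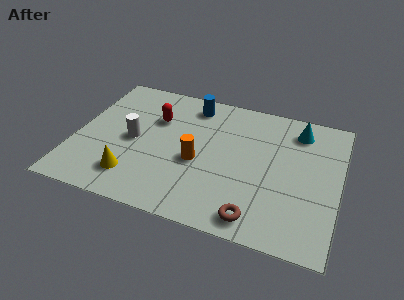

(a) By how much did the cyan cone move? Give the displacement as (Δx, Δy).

(0.2, 1.4)

The cyan cone was at about (8.1, 4.4) and moved to about (8.3, 5.8).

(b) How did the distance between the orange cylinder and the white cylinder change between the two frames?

-1.1

The distance was about 3.6 in the first image and 2.5 in the second, so they moved 1.1 units closer together.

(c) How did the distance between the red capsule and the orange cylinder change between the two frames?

+0.3

They were about 2.2 units apart before and 2.5 after — 0.3 units further apart.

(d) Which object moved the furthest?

the red capsule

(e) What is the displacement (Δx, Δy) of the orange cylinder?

(-0.9, -2.1)

From the two frames, the orange cylinder sits at roughly (5.6, 5.1) before and (4.7, 3.0) after.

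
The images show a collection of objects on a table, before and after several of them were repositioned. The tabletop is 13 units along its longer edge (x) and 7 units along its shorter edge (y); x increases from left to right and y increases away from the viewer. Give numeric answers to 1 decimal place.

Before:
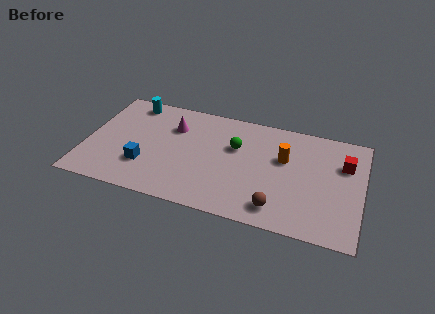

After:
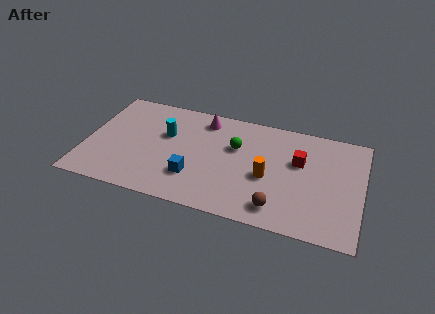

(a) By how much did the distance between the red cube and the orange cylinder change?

-0.8

They were about 2.8 units apart before and 2.0 after — 0.8 units closer together.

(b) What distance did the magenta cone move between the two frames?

1.7

The magenta cone moved from about (4.0, 5.0) to (5.4, 5.9), a distance of √(1.4² + 0.9²) ≈ 1.7.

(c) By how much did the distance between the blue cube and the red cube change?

-4.2

The distance was about 9.6 in the first image and 5.4 in the second, so they moved 4.2 units closer together.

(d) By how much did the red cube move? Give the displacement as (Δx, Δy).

(-2.1, -0.4)

The red cube was at about (12.1, 4.8) and moved to about (10.0, 4.4).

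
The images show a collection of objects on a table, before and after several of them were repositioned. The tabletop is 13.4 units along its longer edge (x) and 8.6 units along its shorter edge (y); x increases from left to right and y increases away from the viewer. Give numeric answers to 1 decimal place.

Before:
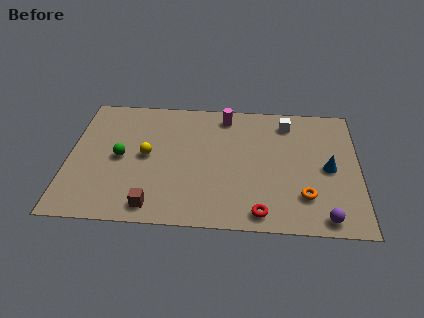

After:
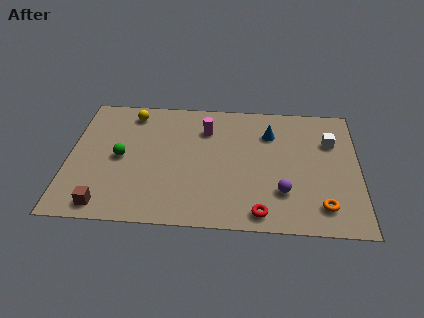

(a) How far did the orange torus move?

1.0

From (10.9, 2.2) to (11.7, 1.6), the orange torus covered √(0.8² + 0.6²) ≈ 1.0 units.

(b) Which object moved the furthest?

the blue cone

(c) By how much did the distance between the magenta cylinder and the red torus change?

-0.6

They were about 6.6 units apart before and 6.0 after — 0.6 units closer together.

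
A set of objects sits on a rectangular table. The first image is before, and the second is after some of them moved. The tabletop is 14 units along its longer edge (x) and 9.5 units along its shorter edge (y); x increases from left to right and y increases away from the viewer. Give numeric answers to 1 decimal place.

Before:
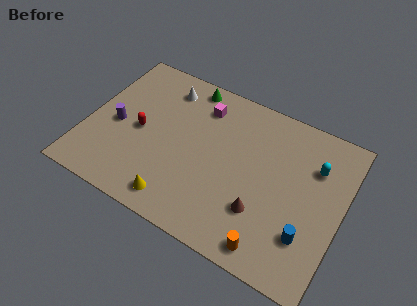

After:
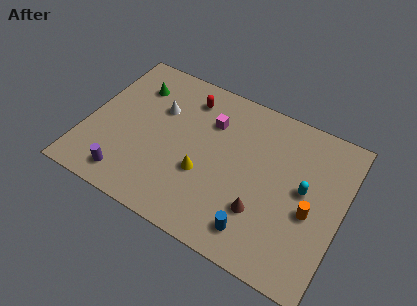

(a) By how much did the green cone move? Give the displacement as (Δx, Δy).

(-2.8, -1.3)

The green cone was at about (5.0, 8.5) and moved to about (2.2, 7.2).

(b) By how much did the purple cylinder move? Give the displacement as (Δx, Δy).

(1.1, -2.9)

The purple cylinder was at about (1.6, 4.3) and moved to about (2.7, 1.4).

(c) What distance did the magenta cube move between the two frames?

0.9

The magenta cube moved from about (5.9, 7.5) to (6.5, 6.8), a distance of √(0.6² + 0.7²) ≈ 0.9.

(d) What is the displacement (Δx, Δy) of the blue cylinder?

(-2.6, -1.0)

The blue cylinder was at about (12.4, 2.6) and moved to about (9.8, 1.6).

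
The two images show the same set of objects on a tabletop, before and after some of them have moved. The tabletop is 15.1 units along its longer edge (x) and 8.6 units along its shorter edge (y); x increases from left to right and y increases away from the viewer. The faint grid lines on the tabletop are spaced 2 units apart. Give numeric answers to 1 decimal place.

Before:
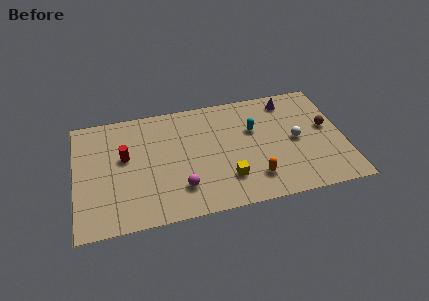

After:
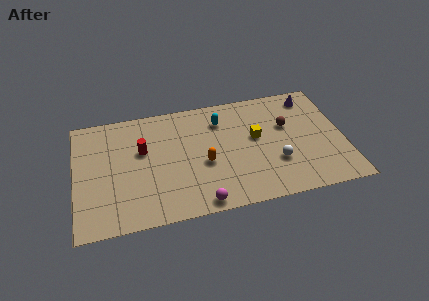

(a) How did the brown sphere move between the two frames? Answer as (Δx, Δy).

(-2.2, 0.6)

The brown sphere started near (14.2, 4.8) and ended near (12.0, 5.4).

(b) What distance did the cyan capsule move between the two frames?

2.1

The cyan capsule was near (10.1, 5.5) before and (8.3, 6.6) after, so it travelled √(1.8² + 1.1²) ≈ 2.1 units.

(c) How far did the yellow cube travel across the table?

3.2

The yellow cube moved from about (8.4, 2.2) to (10.2, 4.9), a distance of √(1.8² + 2.7²) ≈ 3.2.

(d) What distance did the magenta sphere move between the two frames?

1.6

From (5.8, 2.1) to (6.8, 0.8), the magenta sphere covered √(1.0² + 1.3²) ≈ 1.6 units.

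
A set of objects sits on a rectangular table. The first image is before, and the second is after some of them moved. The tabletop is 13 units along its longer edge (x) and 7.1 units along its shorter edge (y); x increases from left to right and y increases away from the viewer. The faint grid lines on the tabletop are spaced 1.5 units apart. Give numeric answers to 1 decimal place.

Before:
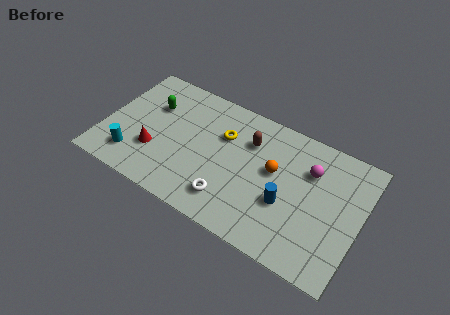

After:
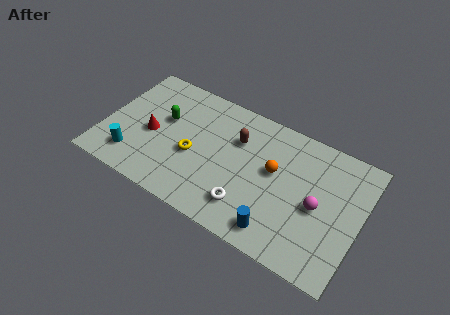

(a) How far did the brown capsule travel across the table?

0.6

The brown capsule was near (7.2, 5.1) before and (6.6, 4.9) after, so it travelled √(0.6² + 0.2²) ≈ 0.6 units.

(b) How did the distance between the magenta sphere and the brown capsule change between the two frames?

+1.5

The distance was about 3.1 in the first image and 4.6 in the second, so they moved 1.5 units further apart.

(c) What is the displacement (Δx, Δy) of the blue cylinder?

(-0.2, -1.6)

The blue cylinder was at about (9.4, 2.7) and moved to about (9.2, 1.1).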